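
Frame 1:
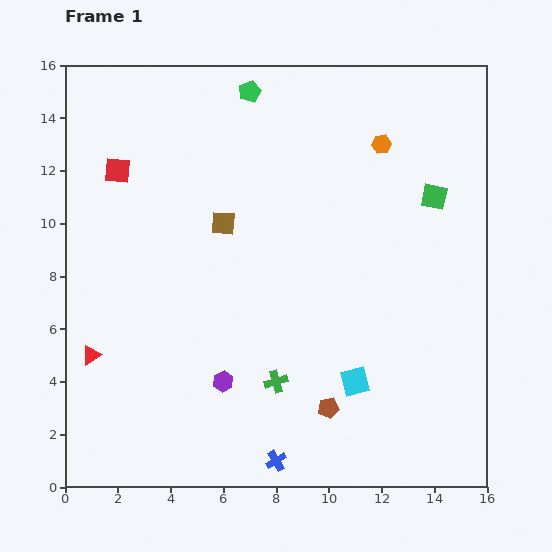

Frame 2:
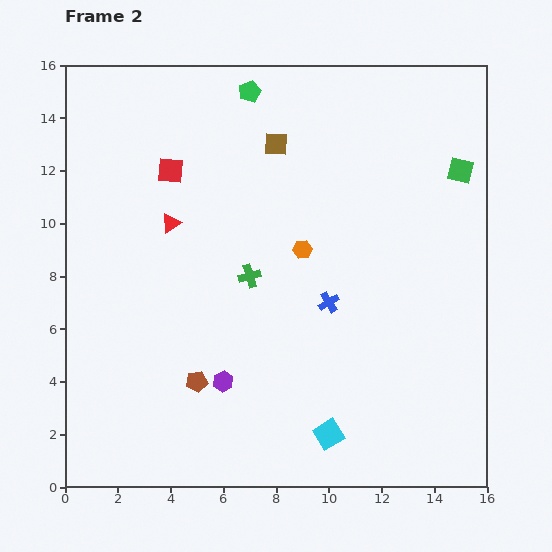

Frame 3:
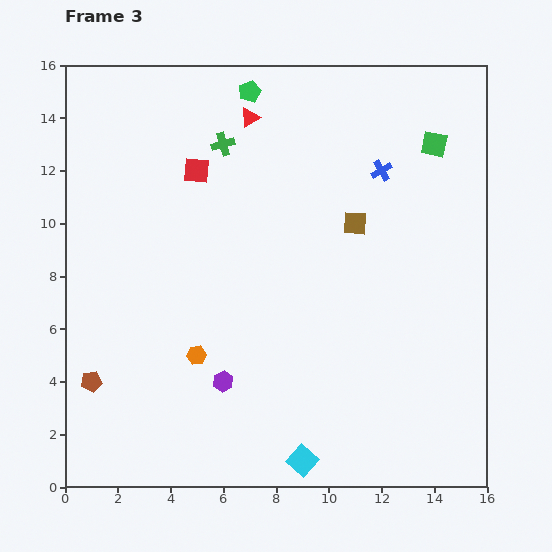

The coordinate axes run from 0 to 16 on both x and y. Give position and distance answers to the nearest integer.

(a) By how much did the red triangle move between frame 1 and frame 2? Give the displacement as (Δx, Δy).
(3, 5)

The red triangle was at (1, 5) in frame 1 and (4, 10) in frame 2.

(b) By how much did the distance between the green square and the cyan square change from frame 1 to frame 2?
+3

Distance in frame 1: 8. Distance in frame 2: 11.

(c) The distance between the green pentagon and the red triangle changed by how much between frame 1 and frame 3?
-11

Distance in frame 1: 12. Distance in frame 3: 1.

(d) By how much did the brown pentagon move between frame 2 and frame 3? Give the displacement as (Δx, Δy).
(-4, 0)

The brown pentagon was at (5, 4) in frame 2 and (1, 4) in frame 3.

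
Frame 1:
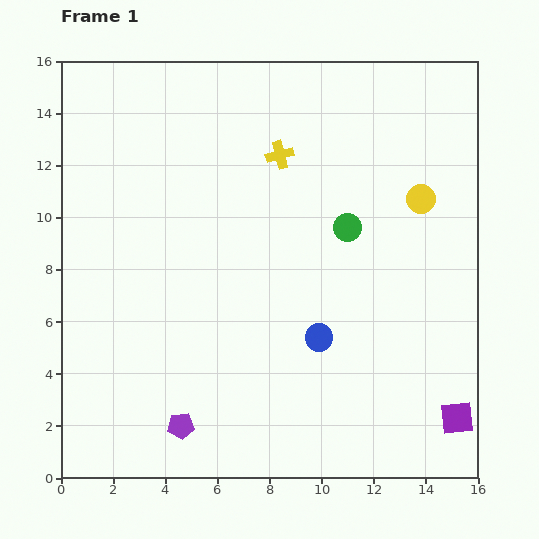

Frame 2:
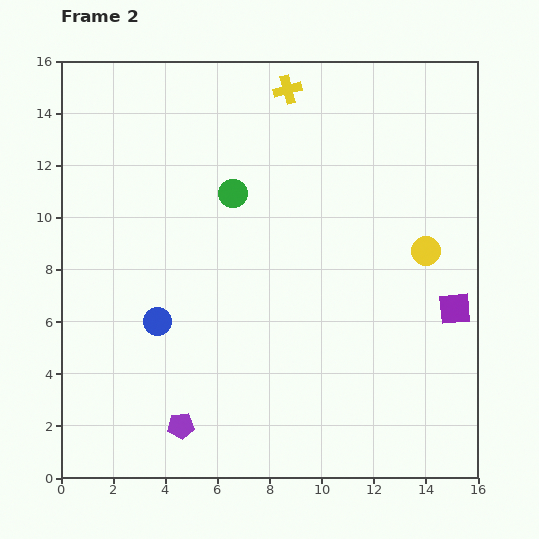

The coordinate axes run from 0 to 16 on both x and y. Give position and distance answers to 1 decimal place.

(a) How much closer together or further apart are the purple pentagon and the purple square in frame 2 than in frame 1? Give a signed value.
+0.8

Distance in frame 1: 10.6. Distance in frame 2: 11.4.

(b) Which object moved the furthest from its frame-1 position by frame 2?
the blue circle

(moved 6.2; next 4.6)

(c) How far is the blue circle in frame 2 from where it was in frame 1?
6.2

The blue circle moved from (9.9, 5.4) to (3.7, 6.0), a distance of √(6.2² + 0.6²) ≈ 6.2.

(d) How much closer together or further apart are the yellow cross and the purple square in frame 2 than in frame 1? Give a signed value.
-1.6

Distance in frame 1: 12.2. Distance in frame 2: 10.6.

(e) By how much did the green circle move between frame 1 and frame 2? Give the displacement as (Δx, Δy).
(-4.4, 1.3)

The green circle was at (11.0, 9.6) in frame 1 and (6.6, 10.9) in frame 2.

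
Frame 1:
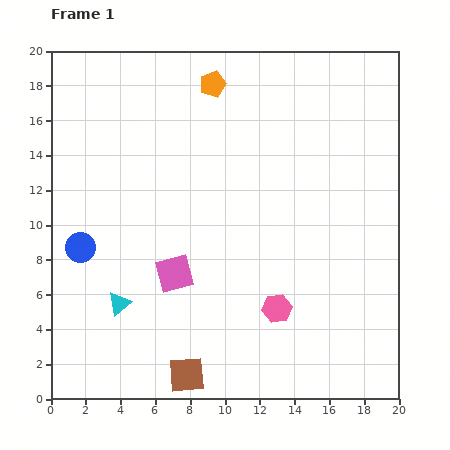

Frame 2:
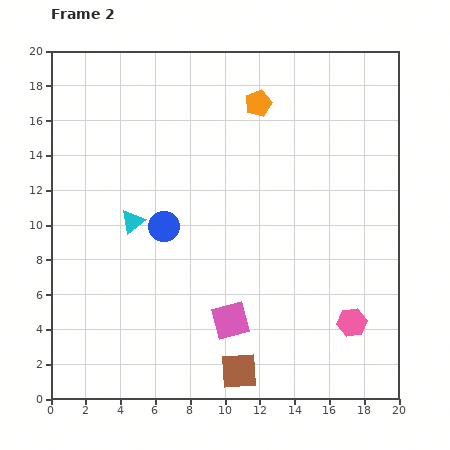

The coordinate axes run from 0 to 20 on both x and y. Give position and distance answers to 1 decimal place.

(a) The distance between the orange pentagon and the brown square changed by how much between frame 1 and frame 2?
-1.4

Distance in frame 1: 16.8. Distance in frame 2: 15.4.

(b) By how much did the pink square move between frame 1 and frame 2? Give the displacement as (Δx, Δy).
(3.2, -2.7)

The pink square was at (7.1, 7.2) in frame 1 and (10.3, 4.5) in frame 2.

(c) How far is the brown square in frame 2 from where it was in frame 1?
3.0

The brown square moved from (7.8, 1.4) to (10.8, 1.6), a distance of √(3.0² + 0.2²) ≈ 3.0.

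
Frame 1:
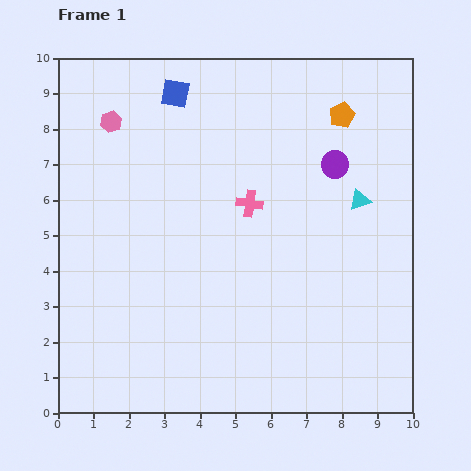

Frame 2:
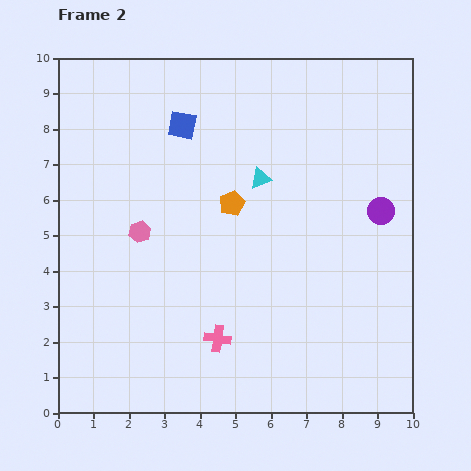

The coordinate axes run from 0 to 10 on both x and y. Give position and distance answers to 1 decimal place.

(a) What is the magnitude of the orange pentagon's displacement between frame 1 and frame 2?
4.0

The orange pentagon moved from (8.0, 8.4) to (4.9, 5.9), a distance of √(3.1² + 2.5²) ≈ 4.0.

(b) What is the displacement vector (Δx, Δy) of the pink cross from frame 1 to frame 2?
(-0.9, -3.8)

The pink cross was at (5.4, 5.9) in frame 1 and (4.5, 2.1) in frame 2.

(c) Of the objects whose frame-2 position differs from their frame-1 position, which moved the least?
the blue square

(moved 0.9)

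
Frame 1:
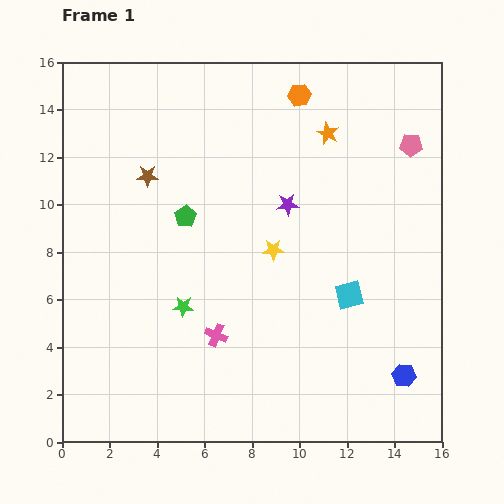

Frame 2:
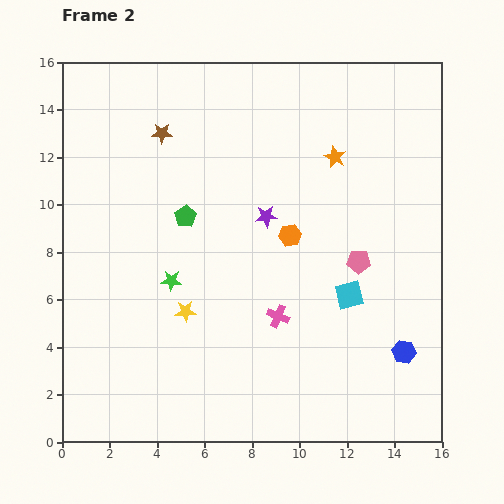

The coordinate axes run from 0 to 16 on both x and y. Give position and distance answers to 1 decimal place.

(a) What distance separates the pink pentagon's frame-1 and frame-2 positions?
5.4

The pink pentagon moved from (14.7, 12.5) to (12.5, 7.6), a distance of √(2.2² + 4.9²) ≈ 5.4.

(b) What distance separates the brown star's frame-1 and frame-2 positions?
1.9

The brown star moved from (3.6, 11.2) to (4.2, 13.0), a distance of √(0.6² + 1.8²) ≈ 1.9.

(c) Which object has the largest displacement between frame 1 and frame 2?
the orange hexagon

(moved 5.9; next 5.4)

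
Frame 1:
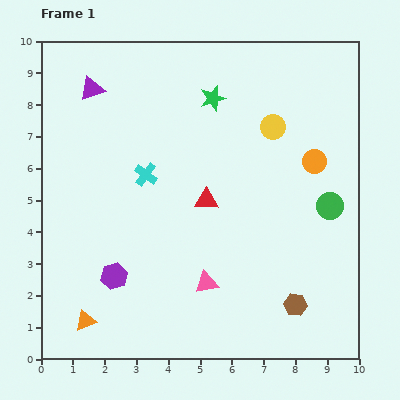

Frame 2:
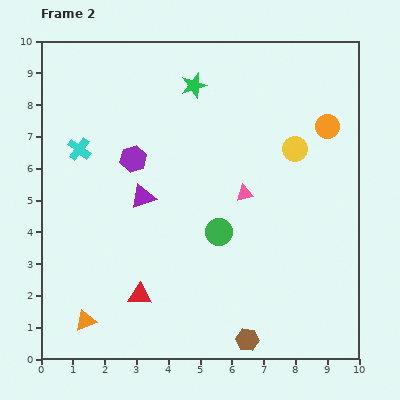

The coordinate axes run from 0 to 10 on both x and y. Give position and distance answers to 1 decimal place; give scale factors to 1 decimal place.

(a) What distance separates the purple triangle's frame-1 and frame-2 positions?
3.8

The purple triangle moved from (1.6, 8.5) to (3.2, 5.1), a distance of √(1.6² + 3.4²) ≈ 3.8.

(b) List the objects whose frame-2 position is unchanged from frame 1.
the orange triangle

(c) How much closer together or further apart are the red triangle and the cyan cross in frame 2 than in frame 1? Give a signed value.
+2.9

Distance in frame 1: 2.1. Distance in frame 2: 5.0.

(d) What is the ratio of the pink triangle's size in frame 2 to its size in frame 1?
0.7×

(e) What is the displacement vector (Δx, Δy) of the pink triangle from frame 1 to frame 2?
(1.2, 2.8)

The pink triangle was at (5.2, 2.4) in frame 1 and (6.4, 5.2) in frame 2.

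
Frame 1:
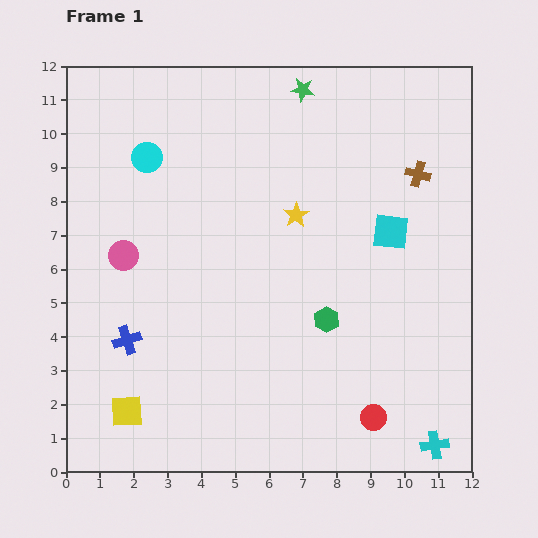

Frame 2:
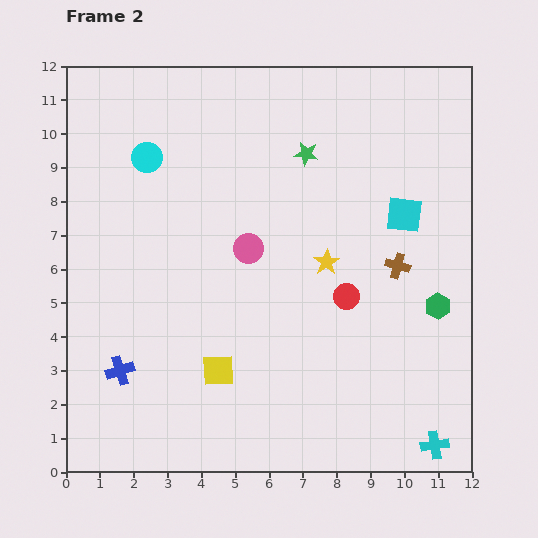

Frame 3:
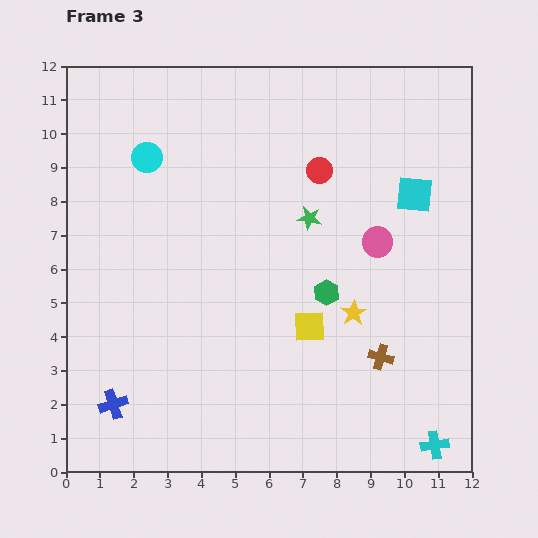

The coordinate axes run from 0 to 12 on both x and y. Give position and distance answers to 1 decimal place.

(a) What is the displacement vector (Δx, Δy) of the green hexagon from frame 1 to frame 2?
(3.3, 0.4)

The green hexagon was at (7.7, 4.5) in frame 1 and (11.0, 4.9) in frame 2.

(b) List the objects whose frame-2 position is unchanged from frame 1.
the cyan circle, the cyan cross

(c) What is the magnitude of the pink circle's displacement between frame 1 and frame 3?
7.5

The pink circle moved from (1.7, 6.4) to (9.2, 6.8), a distance of √(7.5² + 0.4²) ≈ 7.5.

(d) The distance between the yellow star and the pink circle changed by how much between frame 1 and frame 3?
-3.0

Distance in frame 1: 5.2. Distance in frame 3: 2.2.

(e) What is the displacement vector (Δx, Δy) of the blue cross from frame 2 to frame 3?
(-0.2, -1.0)

The blue cross was at (1.6, 3.0) in frame 2 and (1.4, 2.0) in frame 3.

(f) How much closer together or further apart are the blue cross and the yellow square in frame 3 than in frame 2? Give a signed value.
+3.3

Distance in frame 2: 2.9. Distance in frame 3: 6.2.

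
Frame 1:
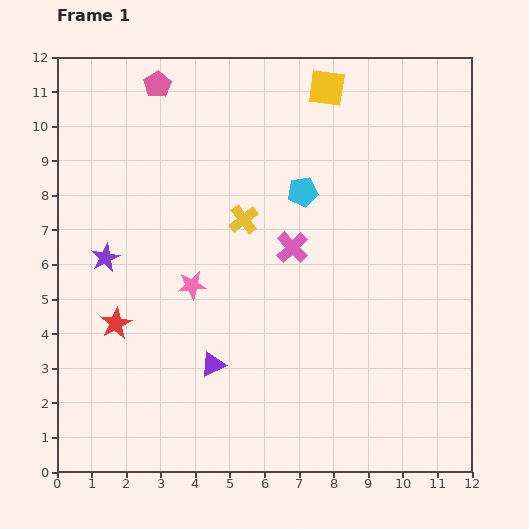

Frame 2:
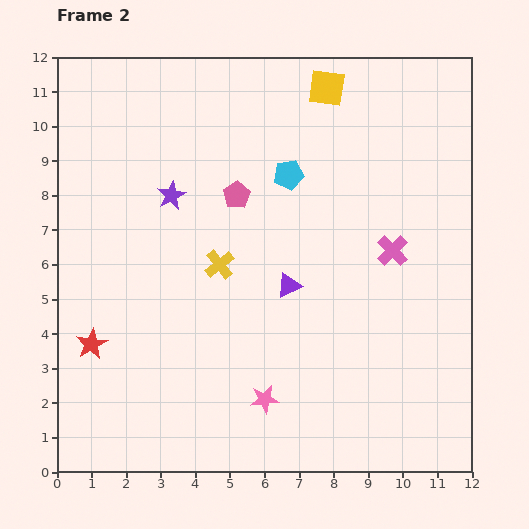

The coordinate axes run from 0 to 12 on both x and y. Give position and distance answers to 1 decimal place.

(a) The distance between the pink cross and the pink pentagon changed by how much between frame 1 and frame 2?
-1.3

Distance in frame 1: 6.1. Distance in frame 2: 4.8.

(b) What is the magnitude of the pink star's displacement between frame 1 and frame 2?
3.9

The pink star moved from (3.9, 5.4) to (6.0, 2.1), a distance of √(2.1² + 3.3²) ≈ 3.9.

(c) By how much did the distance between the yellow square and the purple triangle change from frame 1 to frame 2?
-2.9

Distance in frame 1: 8.7. Distance in frame 2: 5.8.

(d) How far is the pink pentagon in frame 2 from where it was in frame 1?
3.9

The pink pentagon moved from (2.9, 11.2) to (5.2, 8.0), a distance of √(2.3² + 3.2²) ≈ 3.9.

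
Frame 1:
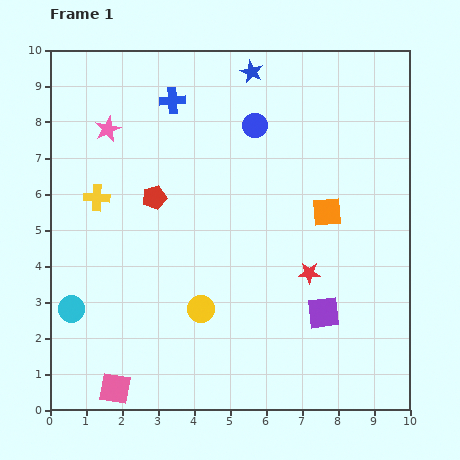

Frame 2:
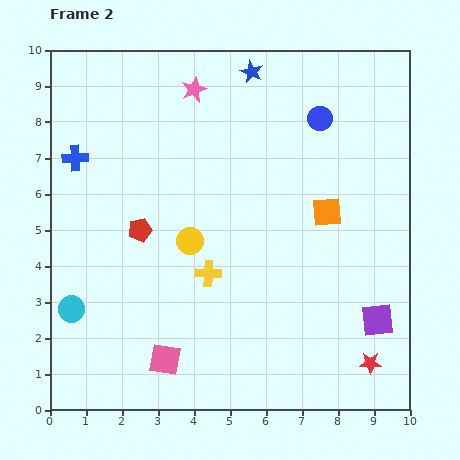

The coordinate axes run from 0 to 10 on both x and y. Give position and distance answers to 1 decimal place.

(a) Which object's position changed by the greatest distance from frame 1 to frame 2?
the yellow cross

(moved 3.7; next 3.1)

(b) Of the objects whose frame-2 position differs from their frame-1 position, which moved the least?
the red pentagon

(moved 1.0)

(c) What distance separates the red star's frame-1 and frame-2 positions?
3.0

The red star moved from (7.2, 3.8) to (8.9, 1.3), a distance of √(1.7² + 2.5²) ≈ 3.0.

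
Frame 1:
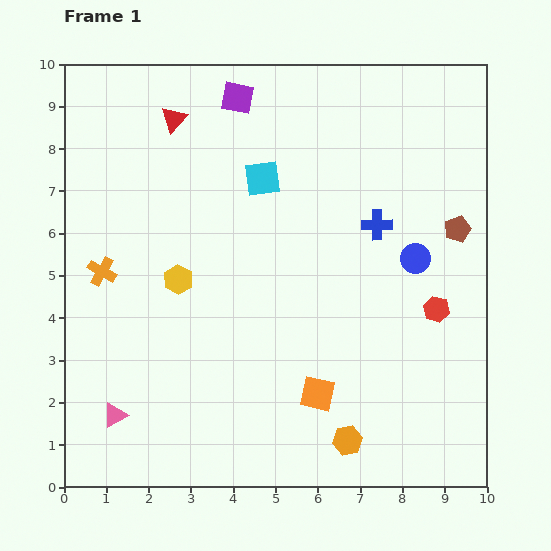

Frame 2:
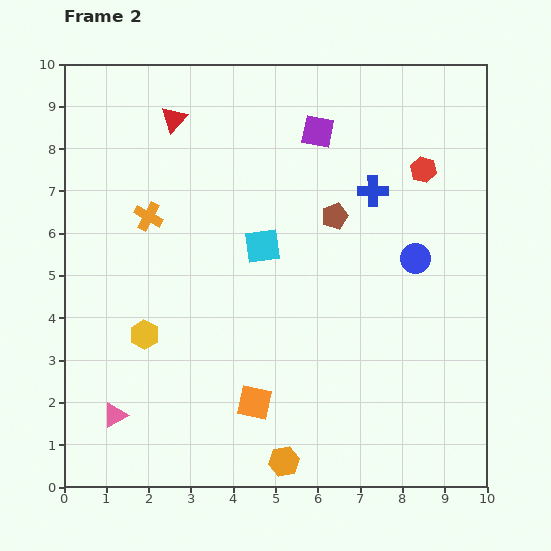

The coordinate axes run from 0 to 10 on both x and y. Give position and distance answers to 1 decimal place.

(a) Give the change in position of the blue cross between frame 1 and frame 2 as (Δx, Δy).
(-0.1, 0.8)

The blue cross was at (7.4, 6.2) in frame 1 and (7.3, 7.0) in frame 2.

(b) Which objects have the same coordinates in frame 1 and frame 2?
the blue circle, the pink triangle, the red triangle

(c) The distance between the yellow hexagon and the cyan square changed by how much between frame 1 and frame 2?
+0.4

Distance in frame 1: 3.1. Distance in frame 2: 3.5.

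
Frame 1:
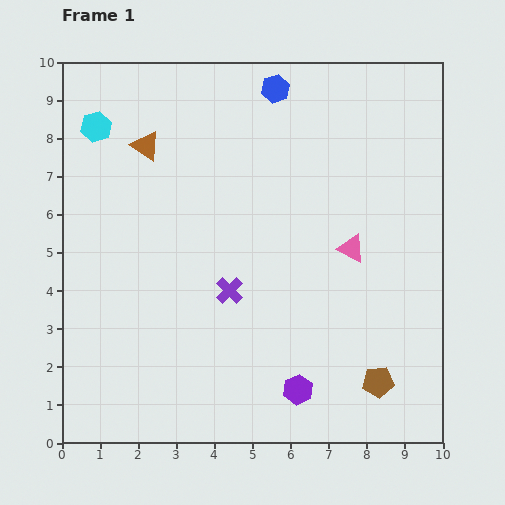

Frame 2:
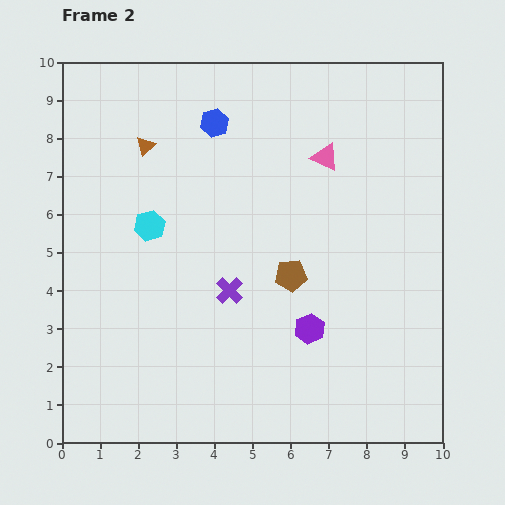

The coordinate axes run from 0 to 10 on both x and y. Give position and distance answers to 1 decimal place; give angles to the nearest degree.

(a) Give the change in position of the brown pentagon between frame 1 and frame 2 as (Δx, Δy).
(-2.3, 2.8)

The brown pentagon was at (8.3, 1.6) in frame 1 and (6.0, 4.4) in frame 2.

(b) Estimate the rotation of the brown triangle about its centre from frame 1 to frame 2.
41° clockwise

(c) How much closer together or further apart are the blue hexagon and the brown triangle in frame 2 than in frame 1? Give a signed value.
-1.8

Distance in frame 1: 3.7. Distance in frame 2: 1.9.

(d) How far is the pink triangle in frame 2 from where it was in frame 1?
2.5

The pink triangle moved from (7.6, 5.1) to (6.9, 7.5), a distance of √(0.7² + 2.4²) ≈ 2.5.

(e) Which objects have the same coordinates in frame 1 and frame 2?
the brown triangle, the purple cross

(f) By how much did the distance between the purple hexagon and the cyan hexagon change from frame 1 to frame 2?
-3.7

Distance in frame 1: 8.7. Distance in frame 2: 5.0.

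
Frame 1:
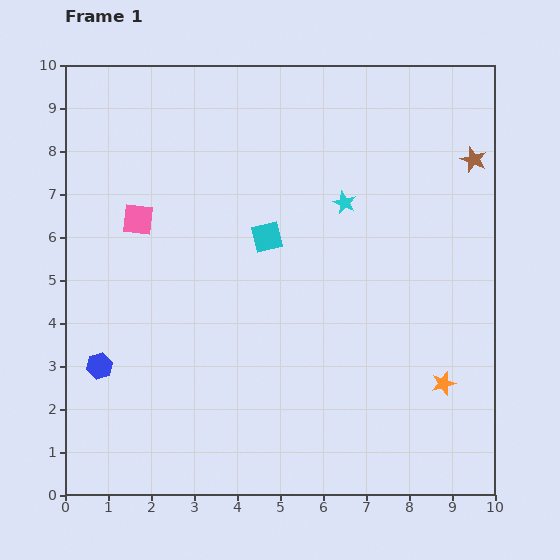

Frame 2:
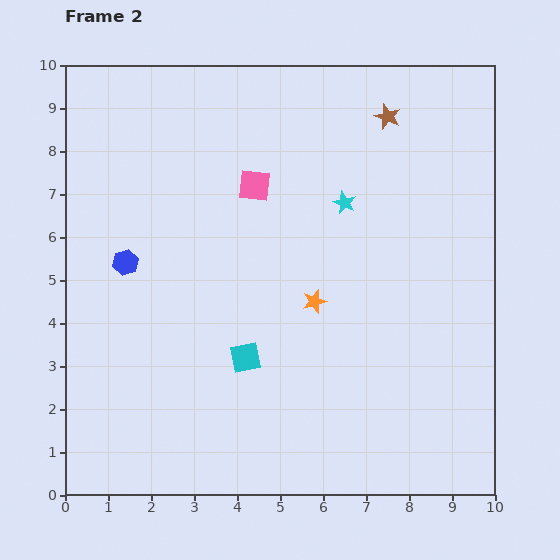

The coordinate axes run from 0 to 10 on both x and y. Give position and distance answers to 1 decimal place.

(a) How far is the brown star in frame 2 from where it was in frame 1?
2.2

The brown star moved from (9.5, 7.8) to (7.5, 8.8), a distance of √(2.0² + 1.0²) ≈ 2.2.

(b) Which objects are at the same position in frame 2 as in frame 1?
the cyan star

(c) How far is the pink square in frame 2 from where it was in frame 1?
2.8

The pink square moved from (1.7, 6.4) to (4.4, 7.2), a distance of √(2.7² + 0.8²) ≈ 2.8.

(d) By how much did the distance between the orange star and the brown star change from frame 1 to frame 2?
-0.6

Distance in frame 1: 5.2. Distance in frame 2: 4.6.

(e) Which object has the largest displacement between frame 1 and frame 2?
the orange star

(moved 3.6; next 2.8)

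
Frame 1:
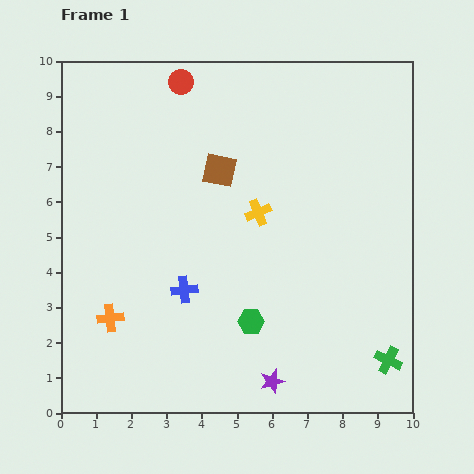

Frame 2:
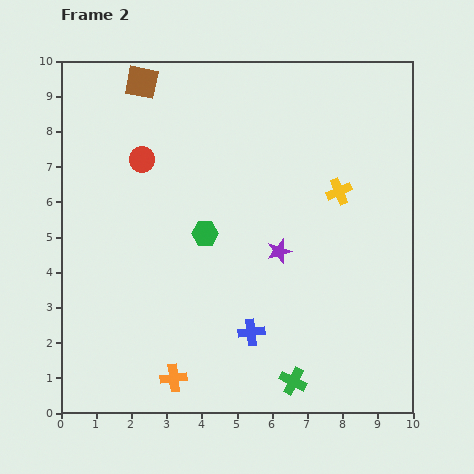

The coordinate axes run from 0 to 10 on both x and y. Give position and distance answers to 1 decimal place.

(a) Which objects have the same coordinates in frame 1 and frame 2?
none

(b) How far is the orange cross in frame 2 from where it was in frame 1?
2.5

The orange cross moved from (1.4, 2.7) to (3.2, 1.0), a distance of √(1.8² + 1.7²) ≈ 2.5.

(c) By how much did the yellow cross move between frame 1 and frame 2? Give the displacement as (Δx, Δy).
(2.3, 0.6)

The yellow cross was at (5.6, 5.7) in frame 1 and (7.9, 6.3) in frame 2.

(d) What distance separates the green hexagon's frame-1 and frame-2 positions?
2.8

The green hexagon moved from (5.4, 2.6) to (4.1, 5.1), a distance of √(1.3² + 2.5²) ≈ 2.8.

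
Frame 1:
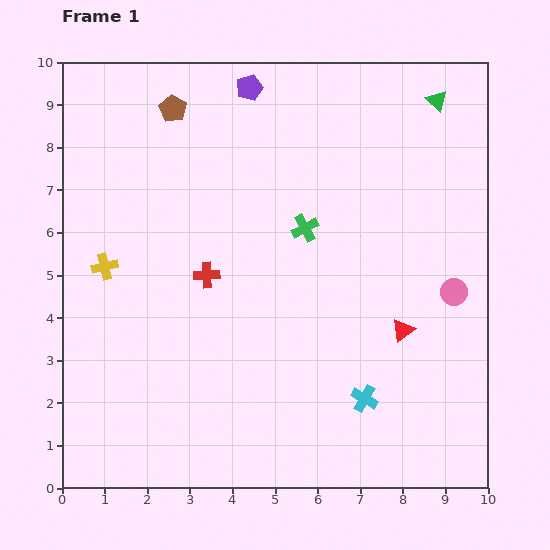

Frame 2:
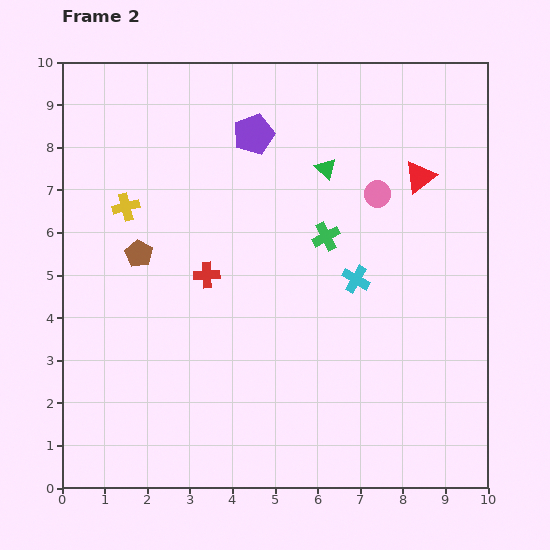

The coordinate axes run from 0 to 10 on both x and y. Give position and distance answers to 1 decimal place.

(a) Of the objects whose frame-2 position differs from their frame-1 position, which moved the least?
the green cross

(moved 0.5)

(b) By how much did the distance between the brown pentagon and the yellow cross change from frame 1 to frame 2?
-2.9

Distance in frame 1: 4.0. Distance in frame 2: 1.1.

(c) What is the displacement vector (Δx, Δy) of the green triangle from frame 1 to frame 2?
(-2.6, -1.6)

The green triangle was at (8.8, 9.1) in frame 1 and (6.2, 7.5) in frame 2.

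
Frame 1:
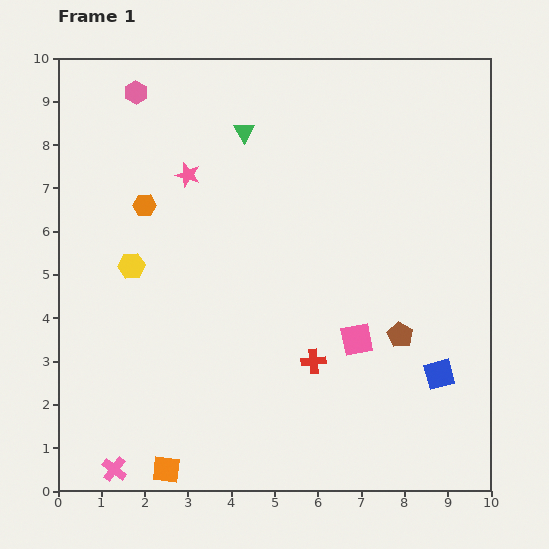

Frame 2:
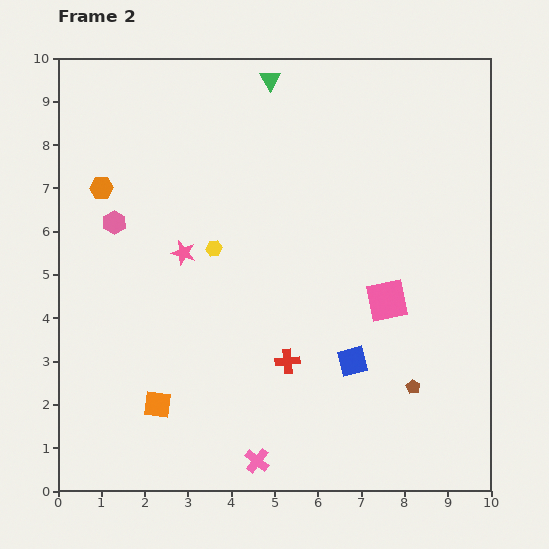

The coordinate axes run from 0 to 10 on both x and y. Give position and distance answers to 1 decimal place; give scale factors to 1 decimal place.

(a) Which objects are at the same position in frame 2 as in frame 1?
none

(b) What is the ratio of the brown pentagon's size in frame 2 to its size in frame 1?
0.6×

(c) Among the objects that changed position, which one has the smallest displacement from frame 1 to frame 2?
the red cross

(moved 0.6)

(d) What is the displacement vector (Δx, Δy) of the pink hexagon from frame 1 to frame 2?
(-0.5, -3.0)

The pink hexagon was at (1.8, 9.2) in frame 1 and (1.3, 6.2) in frame 2.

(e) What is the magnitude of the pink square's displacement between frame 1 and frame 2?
1.1

The pink square moved from (6.9, 3.5) to (7.6, 4.4), a distance of √(0.7² + 0.9²) ≈ 1.1.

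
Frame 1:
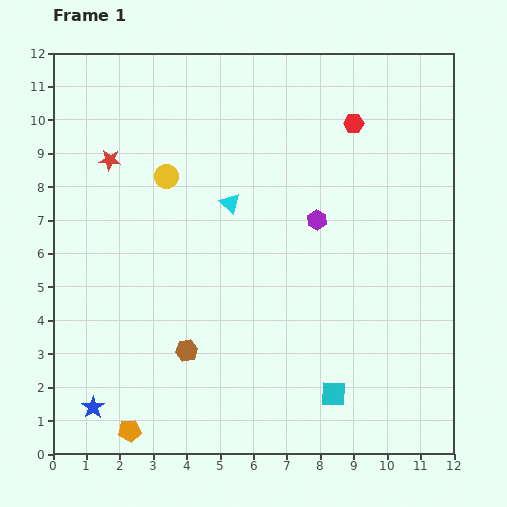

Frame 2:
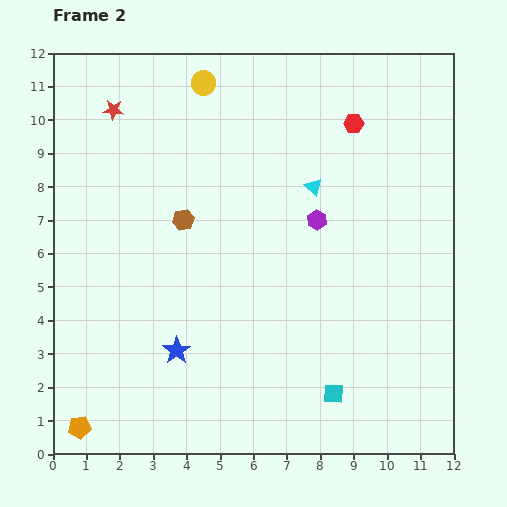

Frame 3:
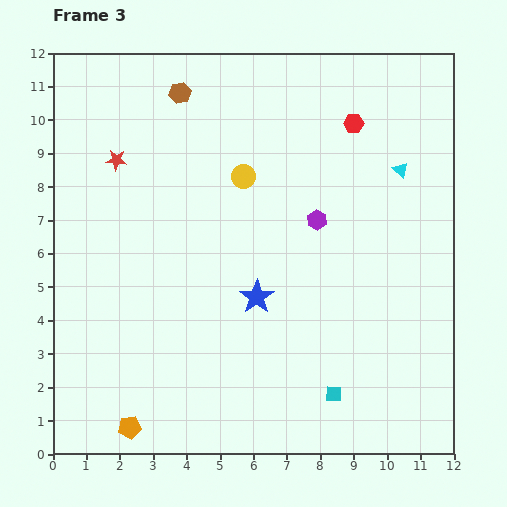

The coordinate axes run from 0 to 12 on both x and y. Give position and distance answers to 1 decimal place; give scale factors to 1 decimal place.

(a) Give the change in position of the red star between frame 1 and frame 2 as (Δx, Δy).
(0.1, 1.5)

The red star was at (1.7, 8.8) in frame 1 and (1.8, 10.3) in frame 2.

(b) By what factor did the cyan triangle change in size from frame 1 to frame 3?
0.8×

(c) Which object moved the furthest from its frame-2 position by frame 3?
the brown hexagon

(moved 3.8; next 3.0)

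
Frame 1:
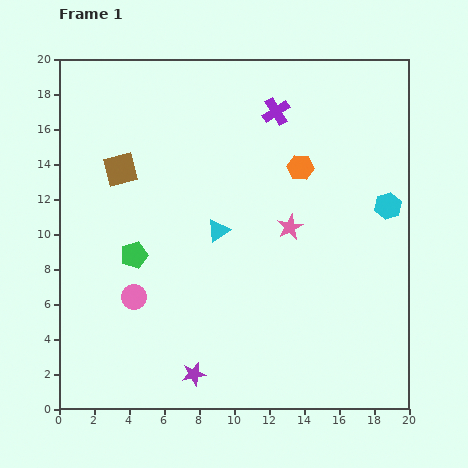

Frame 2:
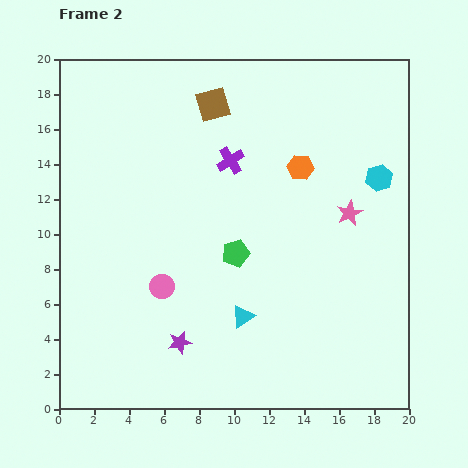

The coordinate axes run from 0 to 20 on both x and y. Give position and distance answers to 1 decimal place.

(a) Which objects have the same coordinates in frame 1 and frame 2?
the orange hexagon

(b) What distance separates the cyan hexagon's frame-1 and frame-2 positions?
1.7

The cyan hexagon moved from (18.8, 11.6) to (18.3, 13.2), a distance of √(0.5² + 1.6²) ≈ 1.7.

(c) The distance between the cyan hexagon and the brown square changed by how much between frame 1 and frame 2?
-5.0

Distance in frame 1: 15.4. Distance in frame 2: 10.4.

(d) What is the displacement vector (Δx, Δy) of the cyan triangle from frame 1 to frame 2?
(1.4, -4.9)

The cyan triangle was at (9.1, 10.2) in frame 1 and (10.5, 5.3) in frame 2.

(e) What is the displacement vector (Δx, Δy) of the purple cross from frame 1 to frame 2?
(-2.6, -2.8)

The purple cross was at (12.4, 17.0) in frame 1 and (9.8, 14.2) in frame 2.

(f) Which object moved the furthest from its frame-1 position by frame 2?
the brown square

(moved 6.5; next 5.8)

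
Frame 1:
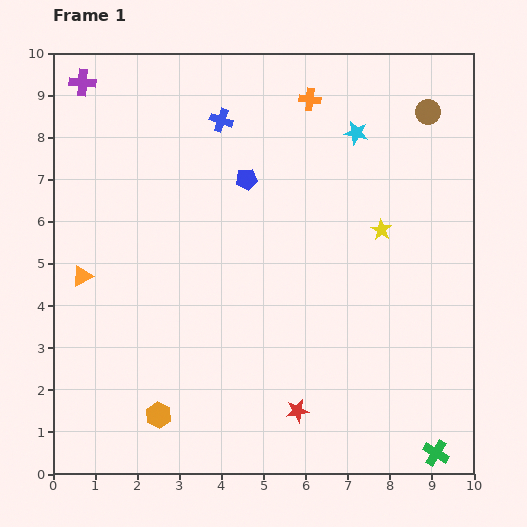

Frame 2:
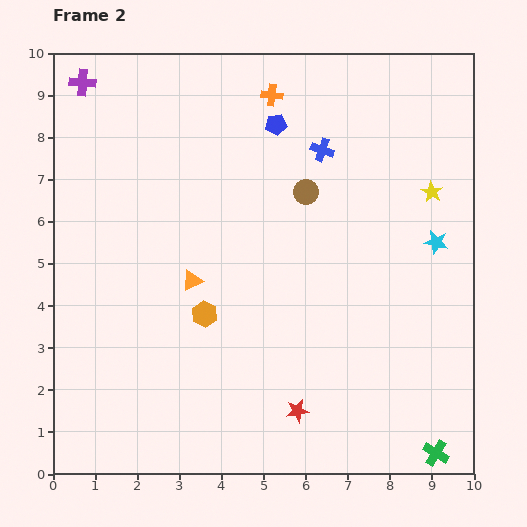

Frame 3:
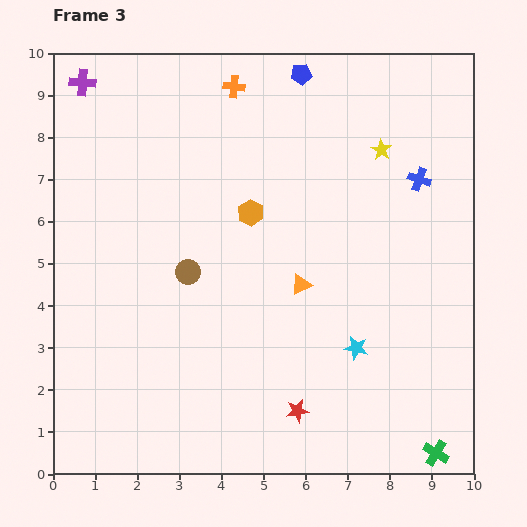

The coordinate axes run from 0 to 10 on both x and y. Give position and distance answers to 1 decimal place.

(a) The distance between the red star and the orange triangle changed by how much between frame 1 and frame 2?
-2.0

Distance in frame 1: 6.0. Distance in frame 2: 4.0.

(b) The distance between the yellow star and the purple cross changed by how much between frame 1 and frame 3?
-0.6

Distance in frame 1: 7.9. Distance in frame 3: 7.3.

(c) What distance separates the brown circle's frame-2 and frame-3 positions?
3.4

The brown circle moved from (6.0, 6.7) to (3.2, 4.8), a distance of √(2.8² + 1.9²) ≈ 3.4.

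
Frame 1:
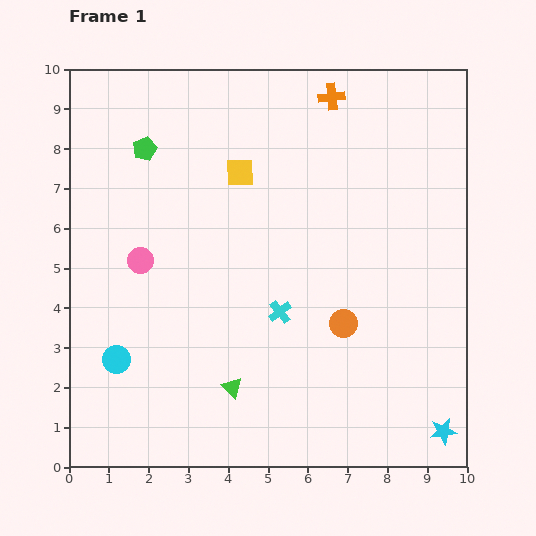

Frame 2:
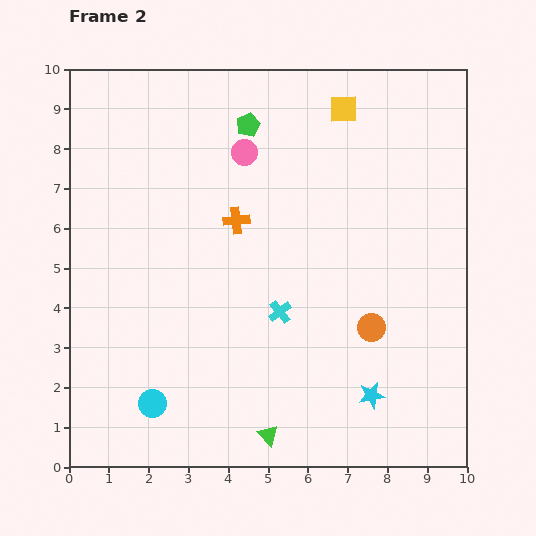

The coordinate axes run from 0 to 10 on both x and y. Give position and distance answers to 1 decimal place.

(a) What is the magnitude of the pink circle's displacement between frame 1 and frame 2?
3.7

The pink circle moved from (1.8, 5.2) to (4.4, 7.9), a distance of √(2.6² + 2.7²) ≈ 3.7.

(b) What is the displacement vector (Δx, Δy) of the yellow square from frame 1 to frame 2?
(2.6, 1.6)

The yellow square was at (4.3, 7.4) in frame 1 and (6.9, 9.0) in frame 2.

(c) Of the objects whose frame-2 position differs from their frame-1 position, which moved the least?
the orange circle

(moved 0.7)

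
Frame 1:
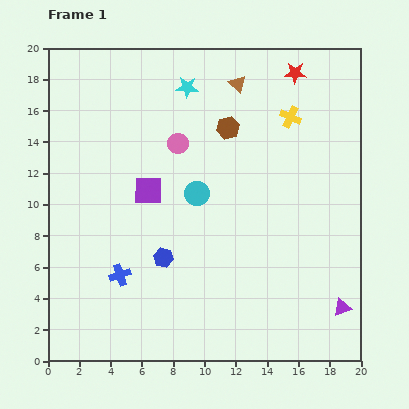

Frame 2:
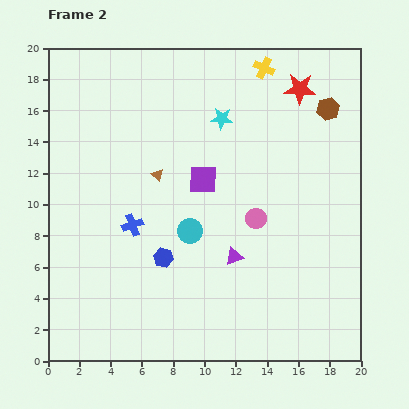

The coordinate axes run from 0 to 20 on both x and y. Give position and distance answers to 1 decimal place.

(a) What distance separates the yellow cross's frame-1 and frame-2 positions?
3.5

The yellow cross moved from (15.5, 15.6) to (13.8, 18.7), a distance of √(1.7² + 3.1²) ≈ 3.5.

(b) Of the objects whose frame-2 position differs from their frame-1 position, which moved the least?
the red star

(moved 1.0)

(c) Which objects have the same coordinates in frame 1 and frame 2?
the blue hexagon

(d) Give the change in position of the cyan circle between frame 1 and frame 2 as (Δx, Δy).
(-0.4, -2.4)

The cyan circle was at (9.5, 10.7) in frame 1 and (9.1, 8.3) in frame 2.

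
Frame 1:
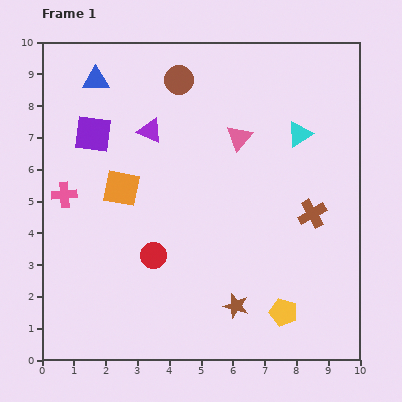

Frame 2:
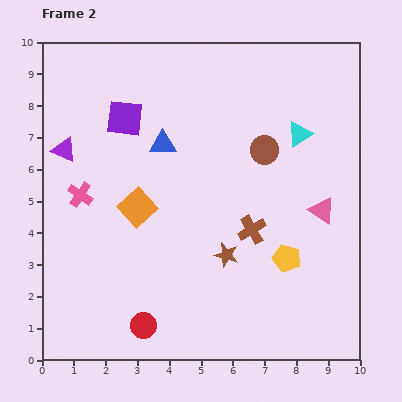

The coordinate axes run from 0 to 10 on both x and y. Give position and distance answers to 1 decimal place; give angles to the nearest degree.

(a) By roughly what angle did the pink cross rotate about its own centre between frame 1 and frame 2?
38° clockwise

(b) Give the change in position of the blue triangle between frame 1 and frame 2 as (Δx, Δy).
(2.1, -2.0)

The blue triangle was at (1.7, 8.8) in frame 1 and (3.8, 6.8) in frame 2.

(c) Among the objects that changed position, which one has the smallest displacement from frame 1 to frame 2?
the pink cross

(moved 0.5)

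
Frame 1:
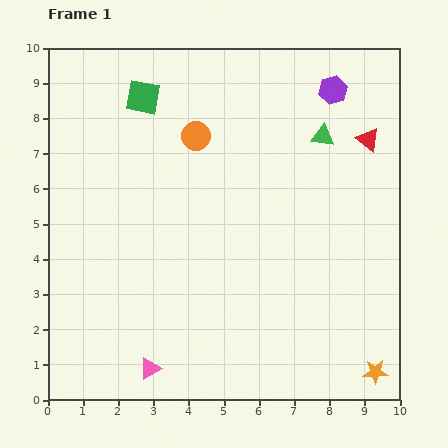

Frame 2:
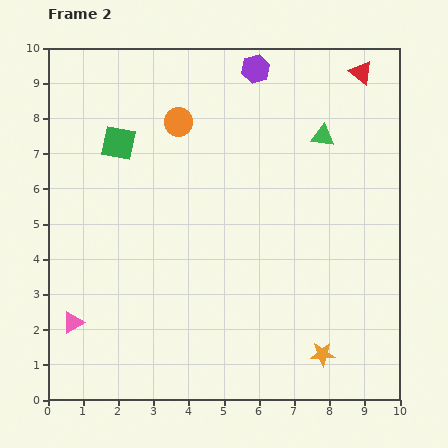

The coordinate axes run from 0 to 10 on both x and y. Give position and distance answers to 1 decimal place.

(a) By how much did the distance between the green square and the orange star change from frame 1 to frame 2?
-1.9

Distance in frame 1: 10.2. Distance in frame 2: 8.3.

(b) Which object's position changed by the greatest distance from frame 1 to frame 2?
the pink triangle

(moved 2.6; next 2.3)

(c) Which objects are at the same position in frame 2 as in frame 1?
the green triangle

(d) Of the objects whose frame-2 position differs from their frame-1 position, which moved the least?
the orange circle

(moved 0.6)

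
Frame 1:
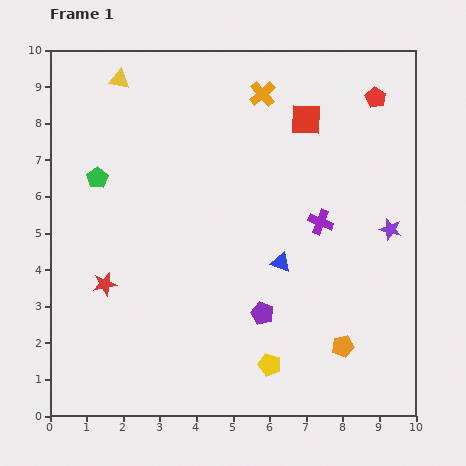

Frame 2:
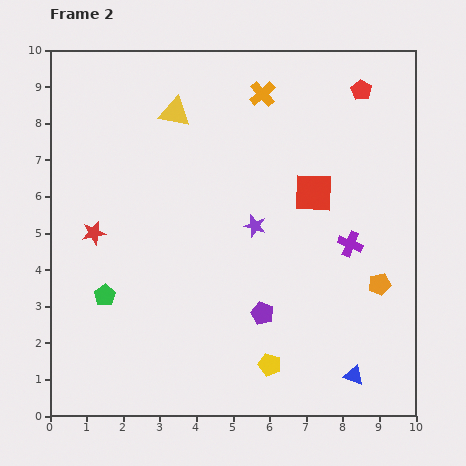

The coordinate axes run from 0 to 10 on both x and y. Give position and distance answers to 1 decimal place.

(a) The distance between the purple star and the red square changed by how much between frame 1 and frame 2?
-2.0

Distance in frame 1: 3.8. Distance in frame 2: 1.8.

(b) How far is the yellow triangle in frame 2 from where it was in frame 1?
1.7

The yellow triangle moved from (1.9, 9.2) to (3.4, 8.3), a distance of √(1.5² + 0.9²) ≈ 1.7.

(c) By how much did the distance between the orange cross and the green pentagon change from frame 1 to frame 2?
+1.9

Distance in frame 1: 5.1. Distance in frame 2: 7.0.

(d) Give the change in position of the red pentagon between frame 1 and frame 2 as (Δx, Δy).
(-0.4, 0.2)

The red pentagon was at (8.9, 8.7) in frame 1 and (8.5, 8.9) in frame 2.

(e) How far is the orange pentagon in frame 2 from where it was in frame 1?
2.0

The orange pentagon moved from (8.0, 1.9) to (9.0, 3.6), a distance of √(1.0² + 1.7²) ≈ 2.0.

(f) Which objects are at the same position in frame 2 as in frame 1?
the orange cross, the yellow pentagon, the purple pentagon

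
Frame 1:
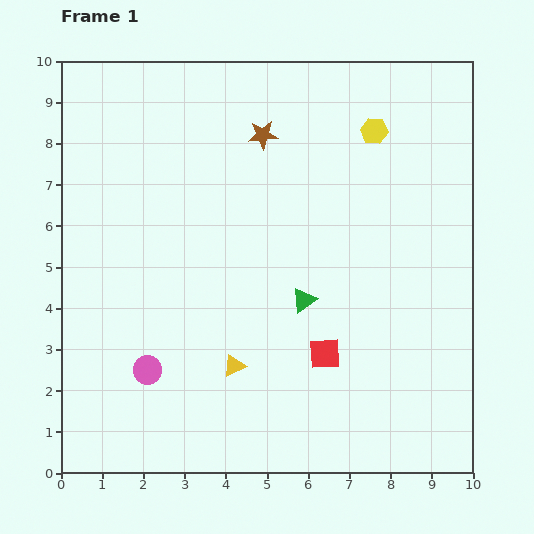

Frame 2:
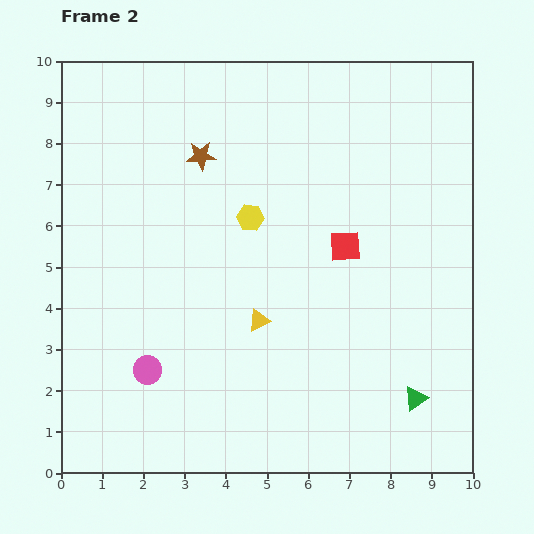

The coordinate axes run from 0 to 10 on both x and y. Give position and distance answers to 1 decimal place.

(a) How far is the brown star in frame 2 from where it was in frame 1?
1.6

The brown star moved from (4.9, 8.2) to (3.4, 7.7), a distance of √(1.5² + 0.5²) ≈ 1.6.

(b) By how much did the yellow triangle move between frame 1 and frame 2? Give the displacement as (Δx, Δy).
(0.6, 1.1)

The yellow triangle was at (4.2, 2.6) in frame 1 and (4.8, 3.7) in frame 2.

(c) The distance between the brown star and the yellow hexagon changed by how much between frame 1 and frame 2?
-0.8

Distance in frame 1: 2.7. Distance in frame 2: 1.9.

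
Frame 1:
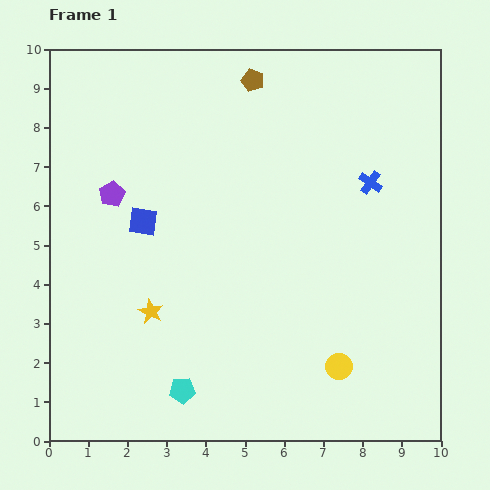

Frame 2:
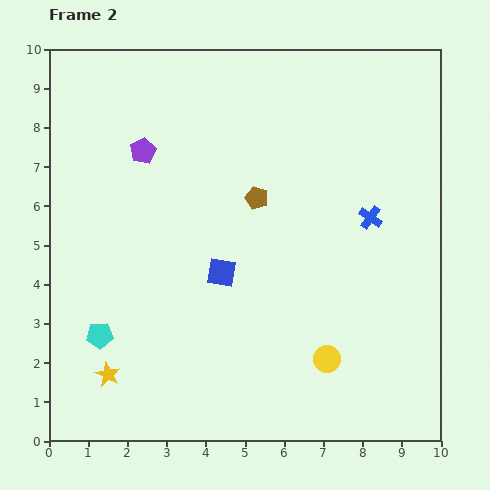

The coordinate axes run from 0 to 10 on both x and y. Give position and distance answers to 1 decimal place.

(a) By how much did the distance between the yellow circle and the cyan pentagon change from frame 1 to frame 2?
+1.8

Distance in frame 1: 4.0. Distance in frame 2: 5.8.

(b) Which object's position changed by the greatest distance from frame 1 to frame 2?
the brown pentagon

(moved 3.0; next 2.5)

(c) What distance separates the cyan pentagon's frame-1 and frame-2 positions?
2.5

The cyan pentagon moved from (3.4, 1.3) to (1.3, 2.7), a distance of √(2.1² + 1.4²) ≈ 2.5.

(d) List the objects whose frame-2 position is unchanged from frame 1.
none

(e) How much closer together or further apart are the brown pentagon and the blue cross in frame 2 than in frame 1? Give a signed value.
-1.1

Distance in frame 1: 4.0. Distance in frame 2: 2.9.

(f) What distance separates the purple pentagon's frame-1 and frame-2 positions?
1.4

The purple pentagon moved from (1.6, 6.3) to (2.4, 7.4), a distance of √(0.8² + 1.1²) ≈ 1.4.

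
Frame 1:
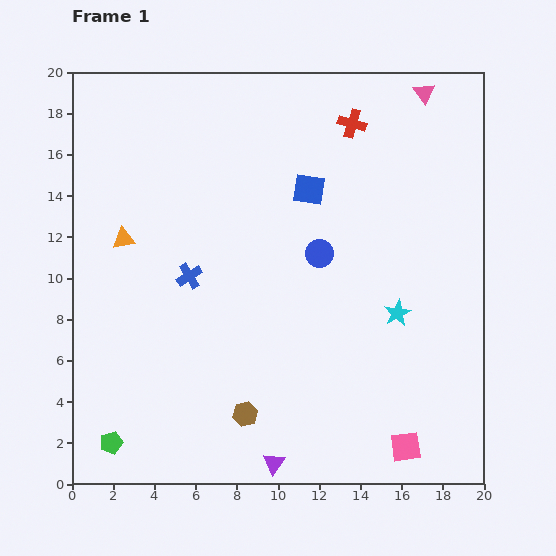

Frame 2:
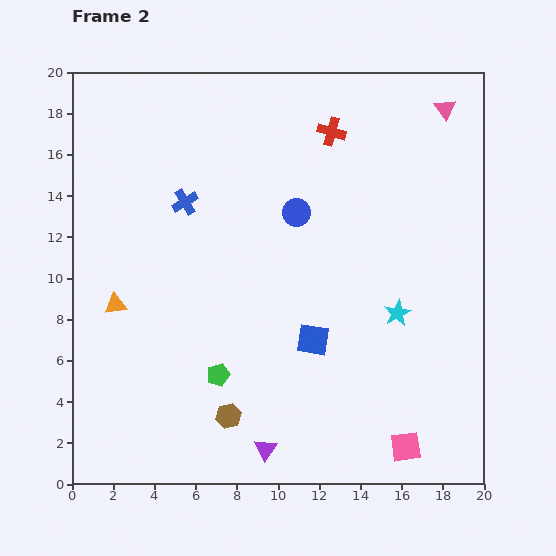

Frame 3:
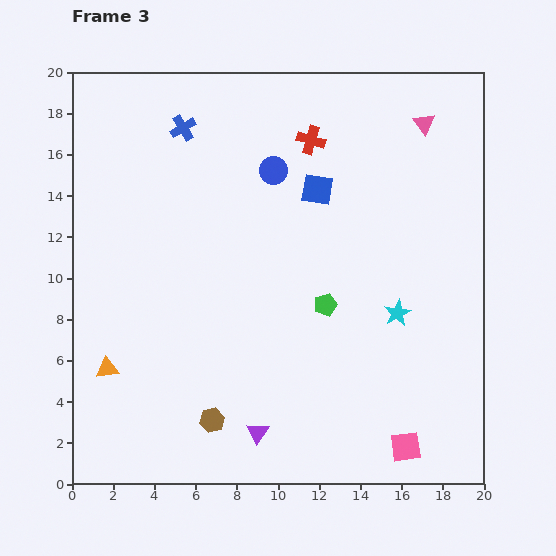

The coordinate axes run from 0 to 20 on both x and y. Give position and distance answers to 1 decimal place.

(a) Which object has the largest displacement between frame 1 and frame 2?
the blue square

(moved 7.3; next 6.2)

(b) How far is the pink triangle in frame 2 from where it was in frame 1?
1.3

The pink triangle moved from (17.1, 19.0) to (18.1, 18.2), a distance of √(1.0² + 0.8²) ≈ 1.3.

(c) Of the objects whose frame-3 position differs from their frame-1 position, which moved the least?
the blue square

(moved 0.4)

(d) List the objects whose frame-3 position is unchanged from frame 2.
the pink square, the cyan star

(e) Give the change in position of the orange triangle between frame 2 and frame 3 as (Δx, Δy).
(-0.4, -3.1)

The orange triangle was at (2.1, 8.7) in frame 2 and (1.7, 5.6) in frame 3.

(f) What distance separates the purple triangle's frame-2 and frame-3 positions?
0.9

The purple triangle moved from (9.4, 1.7) to (9.0, 2.5), a distance of √(0.4² + 0.8²) ≈ 0.9.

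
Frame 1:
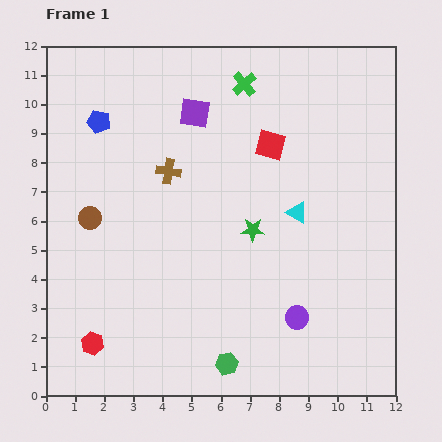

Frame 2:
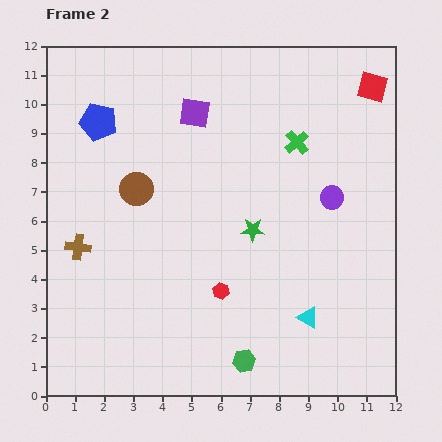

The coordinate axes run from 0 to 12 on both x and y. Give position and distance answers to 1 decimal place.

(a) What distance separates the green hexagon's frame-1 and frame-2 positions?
0.6

The green hexagon moved from (6.2, 1.1) to (6.8, 1.2), a distance of √(0.6² + 0.1²) ≈ 0.6.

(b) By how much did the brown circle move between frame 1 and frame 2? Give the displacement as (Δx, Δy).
(1.6, 1.0)

The brown circle was at (1.5, 6.1) in frame 1 and (3.1, 7.1) in frame 2.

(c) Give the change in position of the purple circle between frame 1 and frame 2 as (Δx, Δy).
(1.2, 4.1)

The purple circle was at (8.6, 2.7) in frame 1 and (9.8, 6.8) in frame 2.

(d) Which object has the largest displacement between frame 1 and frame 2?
the red hexagon

(moved 4.8; next 4.3)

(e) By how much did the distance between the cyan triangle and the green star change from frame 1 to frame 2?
+2.0

Distance in frame 1: 1.6. Distance in frame 2: 3.6.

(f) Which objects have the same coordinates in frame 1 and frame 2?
the purple square, the green star, the blue pentagon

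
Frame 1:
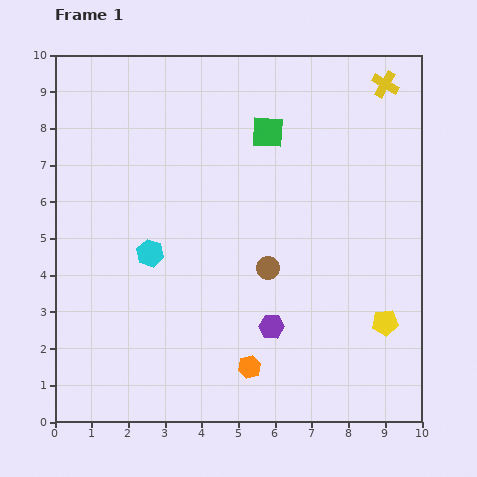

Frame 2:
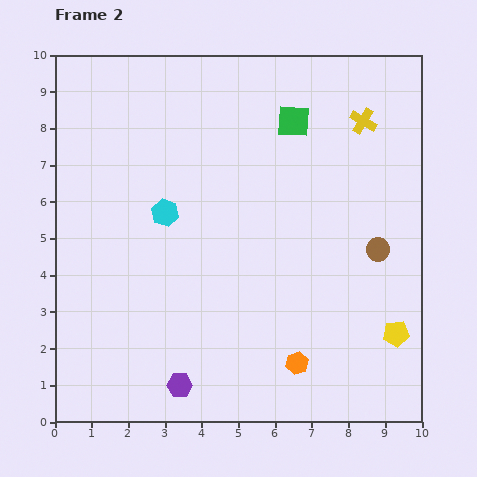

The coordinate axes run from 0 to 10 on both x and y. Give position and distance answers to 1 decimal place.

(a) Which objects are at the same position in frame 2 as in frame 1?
none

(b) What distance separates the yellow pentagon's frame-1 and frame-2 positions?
0.4

The yellow pentagon moved from (9.0, 2.7) to (9.3, 2.4), a distance of √(0.3² + 0.3²) ≈ 0.4.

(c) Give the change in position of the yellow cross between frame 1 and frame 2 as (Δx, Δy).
(-0.6, -1.0)

The yellow cross was at (9.0, 9.2) in frame 1 and (8.4, 8.2) in frame 2.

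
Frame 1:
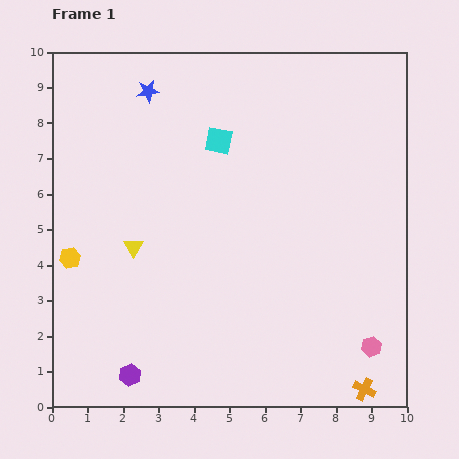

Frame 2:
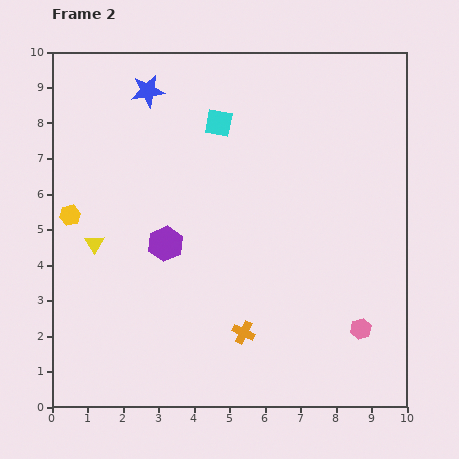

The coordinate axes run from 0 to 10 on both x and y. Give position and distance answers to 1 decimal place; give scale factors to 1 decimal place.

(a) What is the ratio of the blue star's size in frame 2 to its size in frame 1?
1.5×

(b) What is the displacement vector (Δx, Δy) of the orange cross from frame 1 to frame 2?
(-3.4, 1.6)

The orange cross was at (8.8, 0.5) in frame 1 and (5.4, 2.1) in frame 2.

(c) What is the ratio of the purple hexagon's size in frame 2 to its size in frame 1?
1.6×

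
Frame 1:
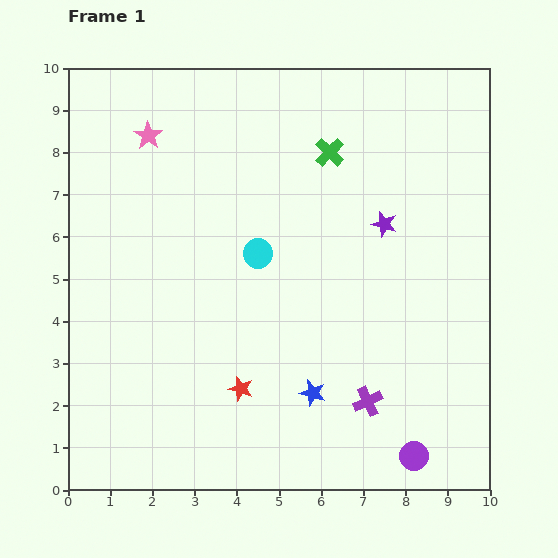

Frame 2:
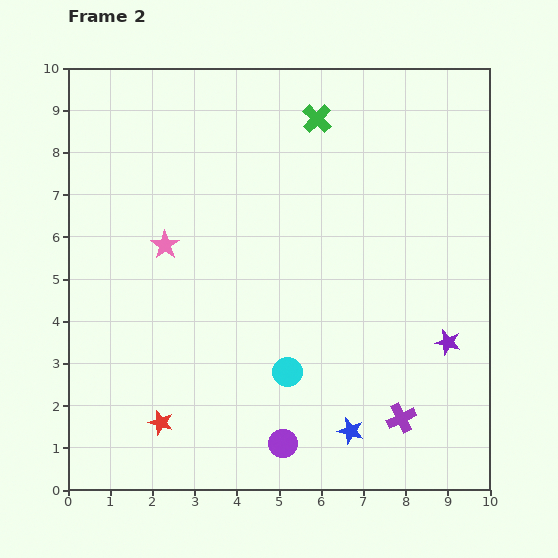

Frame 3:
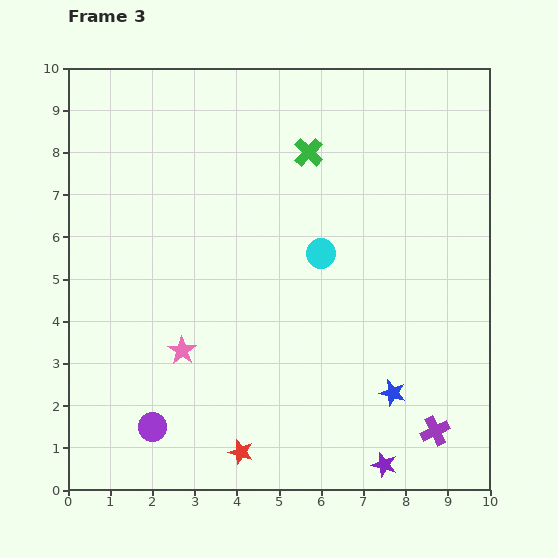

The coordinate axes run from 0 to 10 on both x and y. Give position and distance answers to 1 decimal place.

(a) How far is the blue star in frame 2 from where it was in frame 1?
1.3

The blue star moved from (5.8, 2.3) to (6.7, 1.4), a distance of √(0.9² + 0.9²) ≈ 1.3.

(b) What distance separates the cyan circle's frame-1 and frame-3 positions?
1.5

The cyan circle moved from (4.5, 5.6) to (6.0, 5.6), a distance of √(1.5² + 0.0²) ≈ 1.5.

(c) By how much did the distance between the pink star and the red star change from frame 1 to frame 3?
-3.6

Distance in frame 1: 6.4. Distance in frame 3: 2.8.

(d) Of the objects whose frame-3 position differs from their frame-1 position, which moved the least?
the green cross

(moved 0.5)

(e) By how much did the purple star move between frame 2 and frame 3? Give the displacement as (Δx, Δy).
(-1.5, -2.9)

The purple star was at (9.0, 3.5) in frame 2 and (7.5, 0.6) in frame 3.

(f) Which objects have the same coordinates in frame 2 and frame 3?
none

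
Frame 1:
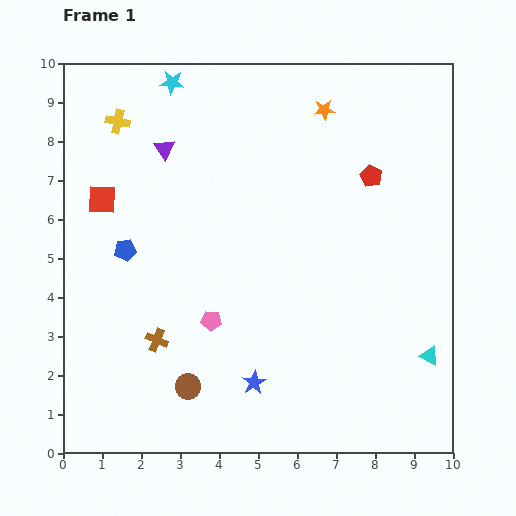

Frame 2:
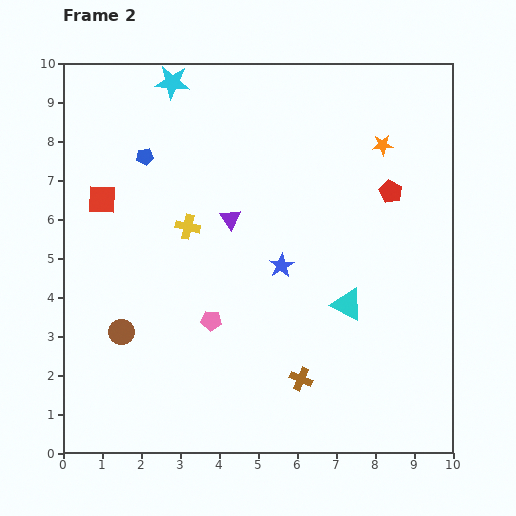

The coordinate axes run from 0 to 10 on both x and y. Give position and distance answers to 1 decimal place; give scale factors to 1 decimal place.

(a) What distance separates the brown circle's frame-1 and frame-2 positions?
2.2

The brown circle moved from (3.2, 1.7) to (1.5, 3.1), a distance of √(1.7² + 1.4²) ≈ 2.2.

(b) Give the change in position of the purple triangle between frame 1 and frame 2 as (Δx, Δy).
(1.7, -1.8)

The purple triangle was at (2.6, 7.8) in frame 1 and (4.3, 6.0) in frame 2.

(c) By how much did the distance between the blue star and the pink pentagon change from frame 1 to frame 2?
+0.4

Distance in frame 1: 1.9. Distance in frame 2: 2.3.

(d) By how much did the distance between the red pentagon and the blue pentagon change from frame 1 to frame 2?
-0.2

Distance in frame 1: 6.6. Distance in frame 2: 6.4.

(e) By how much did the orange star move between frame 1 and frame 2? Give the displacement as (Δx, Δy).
(1.5, -0.9)

The orange star was at (6.7, 8.8) in frame 1 and (8.2, 7.9) in frame 2.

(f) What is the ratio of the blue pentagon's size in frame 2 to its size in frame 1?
0.8×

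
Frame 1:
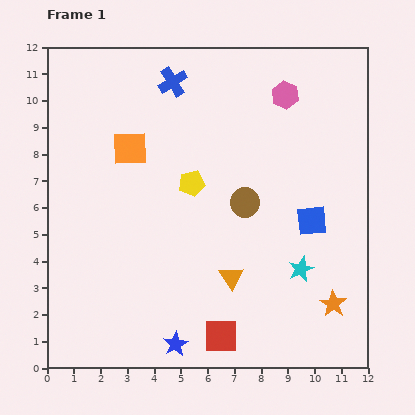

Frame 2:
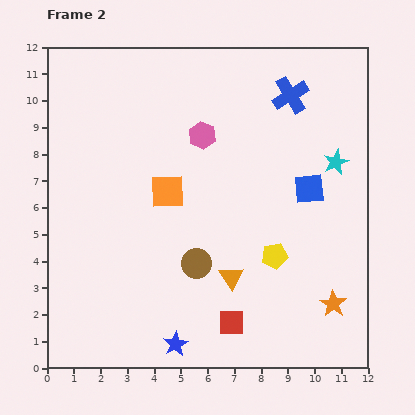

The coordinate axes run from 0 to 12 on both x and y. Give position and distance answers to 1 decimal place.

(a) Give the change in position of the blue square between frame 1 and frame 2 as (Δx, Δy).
(-0.1, 1.2)

The blue square was at (9.9, 5.5) in frame 1 and (9.8, 6.7) in frame 2.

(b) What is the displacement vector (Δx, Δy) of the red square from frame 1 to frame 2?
(0.4, 0.5)

The red square was at (6.5, 1.2) in frame 1 and (6.9, 1.7) in frame 2.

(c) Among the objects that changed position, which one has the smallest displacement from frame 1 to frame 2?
the red square

(moved 0.6)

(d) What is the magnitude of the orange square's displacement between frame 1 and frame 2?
2.1

The orange square moved from (3.1, 8.2) to (4.5, 6.6), a distance of √(1.4² + 1.6²) ≈ 2.1.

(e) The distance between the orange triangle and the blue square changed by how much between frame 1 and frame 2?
+0.7

Distance in frame 1: 3.7. Distance in frame 2: 4.4.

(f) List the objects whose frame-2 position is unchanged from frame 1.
the blue star, the orange star, the orange triangle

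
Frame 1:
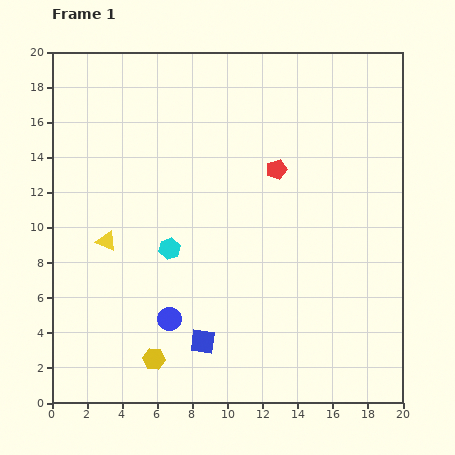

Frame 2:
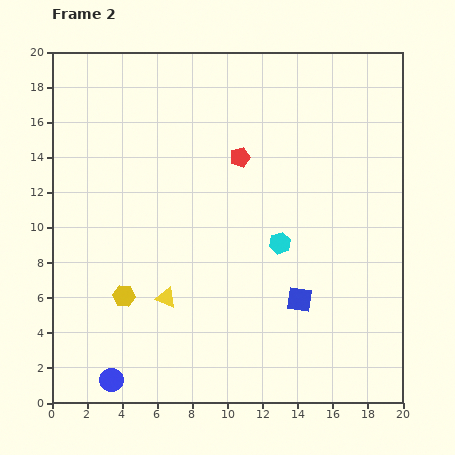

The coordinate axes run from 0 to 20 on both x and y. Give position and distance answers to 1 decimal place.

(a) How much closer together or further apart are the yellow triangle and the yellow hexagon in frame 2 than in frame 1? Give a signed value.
-4.8

Distance in frame 1: 7.2. Distance in frame 2: 2.4.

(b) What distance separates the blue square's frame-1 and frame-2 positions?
6.0

The blue square moved from (8.6, 3.5) to (14.1, 5.9), a distance of √(5.5² + 2.4²) ≈ 6.0.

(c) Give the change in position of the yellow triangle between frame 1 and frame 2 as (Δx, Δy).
(3.4, -3.2)

The yellow triangle was at (3.1, 9.2) in frame 1 and (6.5, 6.0) in frame 2.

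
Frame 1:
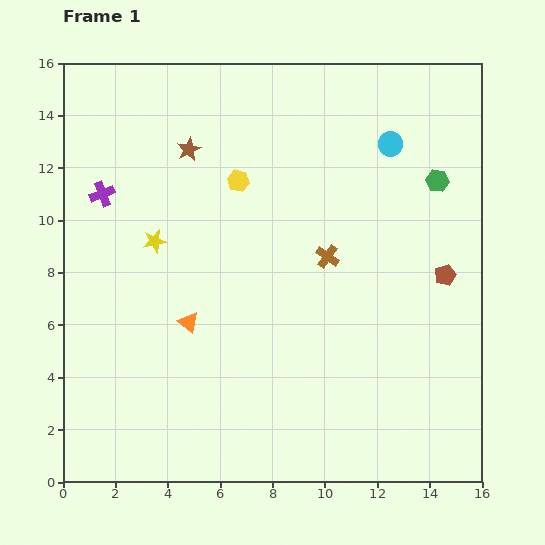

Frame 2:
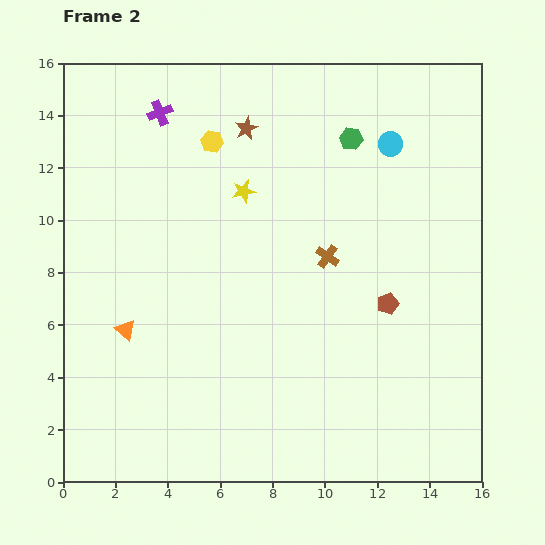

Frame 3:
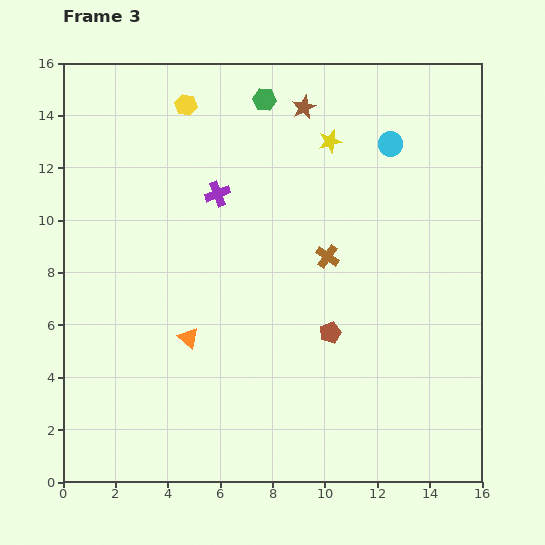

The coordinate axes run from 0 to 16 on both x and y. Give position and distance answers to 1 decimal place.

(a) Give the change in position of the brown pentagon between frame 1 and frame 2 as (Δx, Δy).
(-2.2, -1.1)

The brown pentagon was at (14.6, 7.9) in frame 1 and (12.4, 6.8) in frame 2.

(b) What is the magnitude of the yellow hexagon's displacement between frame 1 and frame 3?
3.5

The yellow hexagon moved from (6.7, 11.5) to (4.7, 14.4), a distance of √(2.0² + 2.9²) ≈ 3.5.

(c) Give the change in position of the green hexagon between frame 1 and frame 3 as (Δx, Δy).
(-6.6, 3.1)

The green hexagon was at (14.3, 11.5) in frame 1 and (7.7, 14.6) in frame 3.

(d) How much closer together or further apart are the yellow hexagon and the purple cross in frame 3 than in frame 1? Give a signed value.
-1.6

Distance in frame 1: 5.2. Distance in frame 3: 3.6.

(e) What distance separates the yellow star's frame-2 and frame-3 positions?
3.8

The yellow star moved from (6.9, 11.1) to (10.2, 13.0), a distance of √(3.3² + 1.9²) ≈ 3.8.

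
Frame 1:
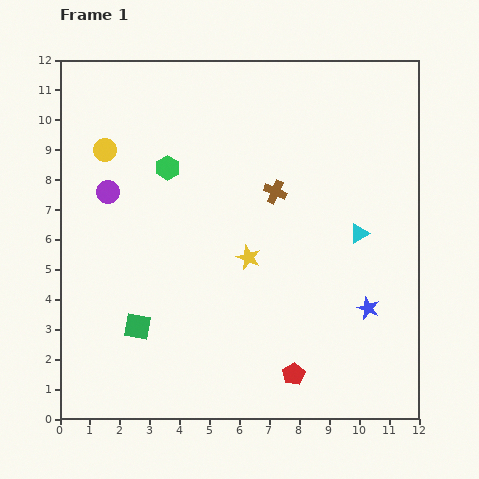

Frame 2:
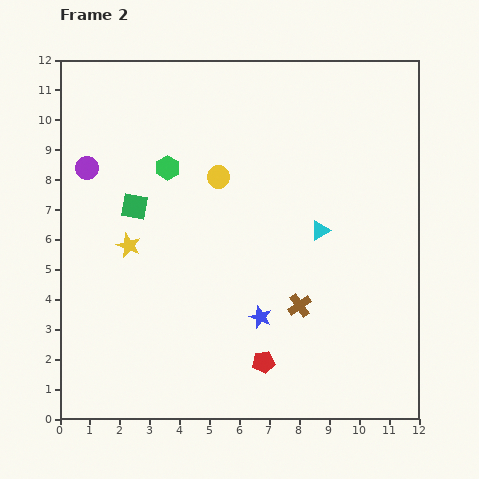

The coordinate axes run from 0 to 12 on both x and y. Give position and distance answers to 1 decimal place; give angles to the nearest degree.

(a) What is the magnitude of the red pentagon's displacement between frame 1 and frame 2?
1.1

The red pentagon moved from (7.8, 1.5) to (6.8, 1.9), a distance of √(1.0² + 0.4²) ≈ 1.1.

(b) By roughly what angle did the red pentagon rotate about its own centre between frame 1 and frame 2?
21° clockwise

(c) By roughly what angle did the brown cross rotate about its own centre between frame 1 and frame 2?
31° clockwise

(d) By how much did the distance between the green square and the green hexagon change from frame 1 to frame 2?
-3.7

Distance in frame 1: 5.4. Distance in frame 2: 1.7.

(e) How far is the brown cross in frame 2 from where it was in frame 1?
3.9

The brown cross moved from (7.2, 7.6) to (8.0, 3.8), a distance of √(0.8² + 3.8²) ≈ 3.9.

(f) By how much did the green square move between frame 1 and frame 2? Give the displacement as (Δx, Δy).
(-0.1, 4.0)

The green square was at (2.6, 3.1) in frame 1 and (2.5, 7.1) in frame 2.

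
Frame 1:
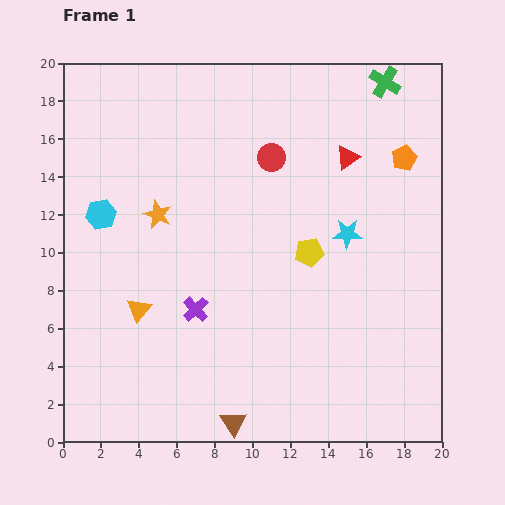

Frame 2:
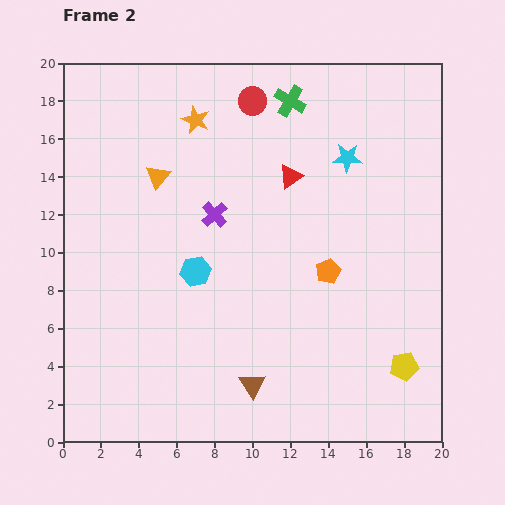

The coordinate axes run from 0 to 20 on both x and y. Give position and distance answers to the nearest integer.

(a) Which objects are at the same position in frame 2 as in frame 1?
none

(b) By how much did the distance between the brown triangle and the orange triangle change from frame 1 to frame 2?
+4

Distance in frame 1: 8. Distance in frame 2: 12.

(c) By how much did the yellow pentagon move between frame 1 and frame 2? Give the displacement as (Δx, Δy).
(5, -6)

The yellow pentagon was at (13, 10) in frame 1 and (18, 4) in frame 2.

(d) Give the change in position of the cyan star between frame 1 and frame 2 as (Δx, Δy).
(0, 4)

The cyan star was at (15, 11) in frame 1 and (15, 15) in frame 2.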